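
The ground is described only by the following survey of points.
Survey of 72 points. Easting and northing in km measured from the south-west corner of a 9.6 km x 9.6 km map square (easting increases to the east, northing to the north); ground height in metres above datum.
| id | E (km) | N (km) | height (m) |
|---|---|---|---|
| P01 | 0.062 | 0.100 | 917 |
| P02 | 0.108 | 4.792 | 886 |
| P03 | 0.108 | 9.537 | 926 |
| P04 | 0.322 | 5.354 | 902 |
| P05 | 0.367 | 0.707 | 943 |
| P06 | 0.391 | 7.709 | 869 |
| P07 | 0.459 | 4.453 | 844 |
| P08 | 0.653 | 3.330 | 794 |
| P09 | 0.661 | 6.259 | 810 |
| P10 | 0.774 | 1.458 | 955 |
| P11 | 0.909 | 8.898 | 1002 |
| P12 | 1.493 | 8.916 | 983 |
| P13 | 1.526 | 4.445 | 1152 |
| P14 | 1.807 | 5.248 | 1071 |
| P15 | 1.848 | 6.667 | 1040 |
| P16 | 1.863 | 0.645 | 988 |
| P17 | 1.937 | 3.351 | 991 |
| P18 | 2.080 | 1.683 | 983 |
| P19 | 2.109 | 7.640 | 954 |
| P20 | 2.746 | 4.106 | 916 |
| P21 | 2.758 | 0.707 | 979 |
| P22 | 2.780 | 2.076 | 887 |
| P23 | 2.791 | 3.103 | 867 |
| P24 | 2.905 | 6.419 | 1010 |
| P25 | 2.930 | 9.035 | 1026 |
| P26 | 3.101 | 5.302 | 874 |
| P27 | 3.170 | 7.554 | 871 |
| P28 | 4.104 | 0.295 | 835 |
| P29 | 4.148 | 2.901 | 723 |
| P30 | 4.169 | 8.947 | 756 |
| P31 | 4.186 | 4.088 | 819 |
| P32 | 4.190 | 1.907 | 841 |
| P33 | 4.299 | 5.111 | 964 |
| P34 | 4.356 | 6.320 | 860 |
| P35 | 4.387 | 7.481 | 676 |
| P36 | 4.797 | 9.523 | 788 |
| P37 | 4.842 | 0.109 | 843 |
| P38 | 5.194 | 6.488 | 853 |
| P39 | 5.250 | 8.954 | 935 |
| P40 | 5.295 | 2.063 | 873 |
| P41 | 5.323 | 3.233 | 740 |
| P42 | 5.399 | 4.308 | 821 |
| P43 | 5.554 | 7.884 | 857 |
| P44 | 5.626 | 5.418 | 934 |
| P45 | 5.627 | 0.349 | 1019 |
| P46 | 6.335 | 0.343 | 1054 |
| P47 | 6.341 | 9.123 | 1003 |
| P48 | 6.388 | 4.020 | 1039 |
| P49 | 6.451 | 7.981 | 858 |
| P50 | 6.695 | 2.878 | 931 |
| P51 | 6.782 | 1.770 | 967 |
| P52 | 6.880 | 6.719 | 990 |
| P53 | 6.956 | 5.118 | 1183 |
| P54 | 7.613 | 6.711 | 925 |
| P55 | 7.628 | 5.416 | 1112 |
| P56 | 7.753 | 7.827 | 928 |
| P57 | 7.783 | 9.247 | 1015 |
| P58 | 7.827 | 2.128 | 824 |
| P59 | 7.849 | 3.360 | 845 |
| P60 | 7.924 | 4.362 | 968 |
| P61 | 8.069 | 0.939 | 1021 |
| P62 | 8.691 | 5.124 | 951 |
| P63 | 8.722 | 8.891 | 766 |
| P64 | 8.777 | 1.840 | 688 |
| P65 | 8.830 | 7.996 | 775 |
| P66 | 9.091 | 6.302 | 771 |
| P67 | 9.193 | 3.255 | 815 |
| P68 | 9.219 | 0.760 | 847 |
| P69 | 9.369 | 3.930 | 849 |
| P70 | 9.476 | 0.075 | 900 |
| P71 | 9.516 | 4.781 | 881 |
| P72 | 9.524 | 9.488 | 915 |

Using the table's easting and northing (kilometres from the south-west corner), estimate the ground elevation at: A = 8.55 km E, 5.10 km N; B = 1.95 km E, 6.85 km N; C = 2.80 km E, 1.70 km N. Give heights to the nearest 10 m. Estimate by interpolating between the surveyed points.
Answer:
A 920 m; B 1050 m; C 900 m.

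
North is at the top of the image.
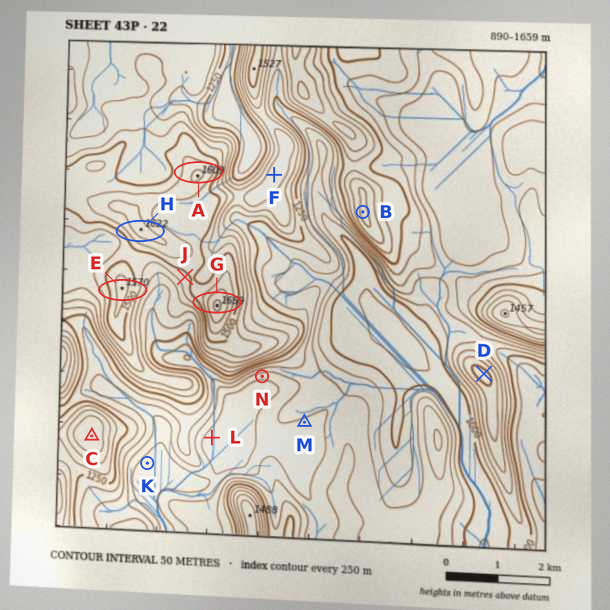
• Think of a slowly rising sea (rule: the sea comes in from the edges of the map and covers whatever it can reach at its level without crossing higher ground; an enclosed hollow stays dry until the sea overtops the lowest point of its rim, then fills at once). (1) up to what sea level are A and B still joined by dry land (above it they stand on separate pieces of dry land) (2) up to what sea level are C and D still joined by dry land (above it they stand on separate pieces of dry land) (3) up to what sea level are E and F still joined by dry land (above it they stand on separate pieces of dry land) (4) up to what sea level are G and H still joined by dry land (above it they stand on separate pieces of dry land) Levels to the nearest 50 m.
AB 1300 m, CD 1100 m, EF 1400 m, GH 1500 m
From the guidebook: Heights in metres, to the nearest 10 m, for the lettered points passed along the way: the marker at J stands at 1490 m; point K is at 1020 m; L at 1030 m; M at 1080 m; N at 1070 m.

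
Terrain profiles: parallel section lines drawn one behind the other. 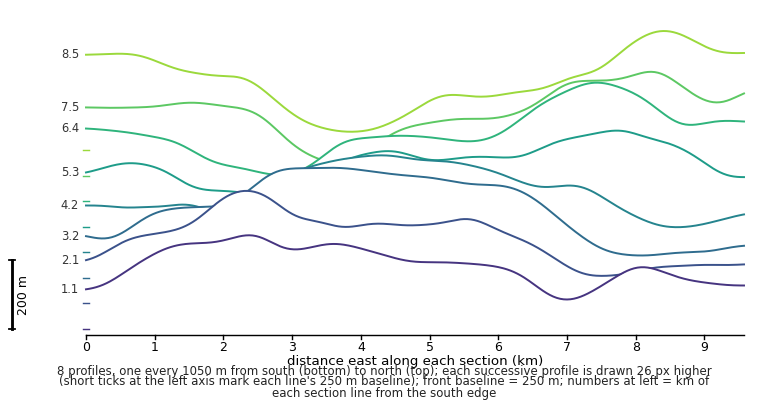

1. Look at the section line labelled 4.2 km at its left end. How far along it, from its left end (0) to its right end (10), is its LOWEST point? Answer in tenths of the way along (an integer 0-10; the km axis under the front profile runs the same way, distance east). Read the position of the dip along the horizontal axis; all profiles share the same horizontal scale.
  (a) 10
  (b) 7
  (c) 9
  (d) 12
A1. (c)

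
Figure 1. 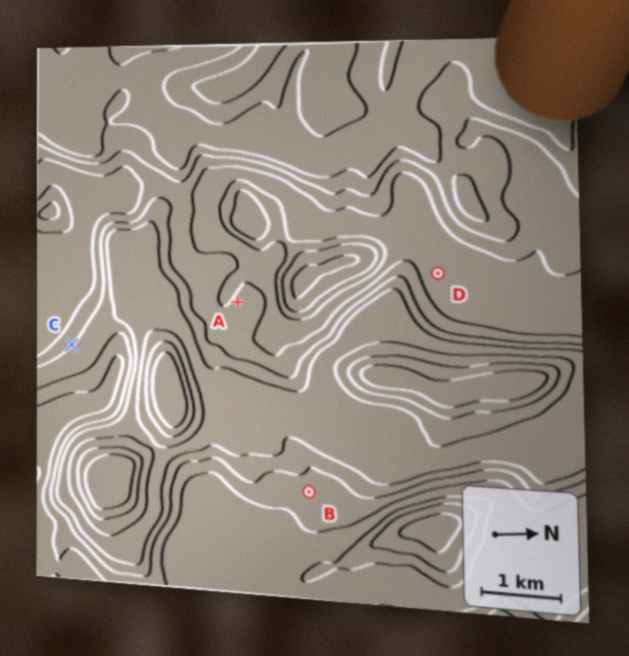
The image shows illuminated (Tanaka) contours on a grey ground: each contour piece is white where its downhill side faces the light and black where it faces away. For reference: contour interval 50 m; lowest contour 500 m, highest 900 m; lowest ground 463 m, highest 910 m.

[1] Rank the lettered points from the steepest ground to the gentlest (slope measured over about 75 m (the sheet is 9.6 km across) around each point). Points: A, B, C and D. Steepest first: C A B D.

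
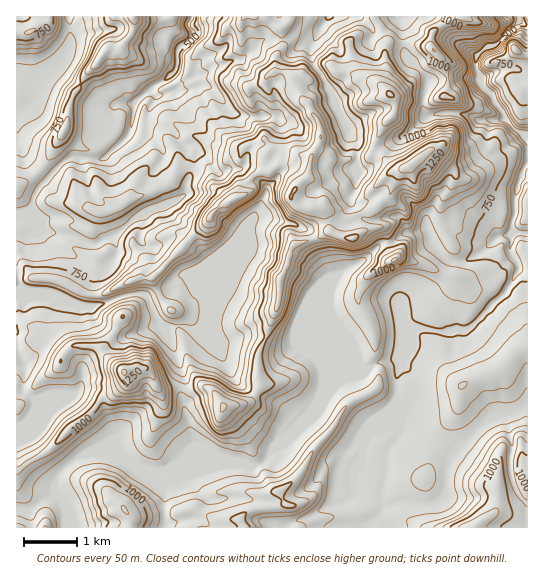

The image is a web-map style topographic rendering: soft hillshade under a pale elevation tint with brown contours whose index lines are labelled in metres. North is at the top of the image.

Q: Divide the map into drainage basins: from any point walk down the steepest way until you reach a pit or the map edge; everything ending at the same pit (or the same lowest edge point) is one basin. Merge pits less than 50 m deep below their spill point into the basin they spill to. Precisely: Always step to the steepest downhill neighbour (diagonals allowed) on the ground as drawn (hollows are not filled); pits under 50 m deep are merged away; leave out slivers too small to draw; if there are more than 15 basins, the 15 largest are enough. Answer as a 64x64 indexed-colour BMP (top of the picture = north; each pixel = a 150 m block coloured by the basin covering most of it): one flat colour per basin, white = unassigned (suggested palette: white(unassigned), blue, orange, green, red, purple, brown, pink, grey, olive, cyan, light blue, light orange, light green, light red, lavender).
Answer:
<image width="64" height="64" href="data:image/bmp;base64,Qk12CAAAAAAAAHYAAAAoAAAAQAAAAEAAAAABAAQAAAAAAAAIAAATCwAAEwsAABAAAAAAAAAA////ALR3HwAOf/8ALKAsACgn1gC9Z5QAS1aMAMJ34wB/f38AIr28AM++FwDox64AeLv/AIrfmACWmP8A1bDFABERERERERERERERERERERERERERERERERERERERIiIiERERERERERERERERERERERERERERERERERERERESIiIREREREREREREREREREREREREREREREREREREREREiIhERERERERERERERERERERERERERERERERERERERESIiERERERERERERERERERERERERERERERERERERERERIiIREREREREREREREREREREREREREREREREREREREREREhERERERERERERERERERERERERERERERERERERERERERIREREREREREREREREREREREREREREREREREREREREREiERERERERERERERERERERERERERERERERERERERERESIiERERERERERERERERERERERERERERERERERERERERIiIhEREREREREREREREREREREREREREREREREREREREiIiIRERERERERERERERERERERERERERERERERERERESIiIiERERERERERERERERERERERERERERERERERERERIiIiIhEREREREREREREREREREREREREREREREREREREiIiIiIRERERERERERERERERERERERERERERERERERESIiIiIiEREREREREREiERERERERERERERERERERERERIiIiIiIhEREREREREiIiEREREREREREREREREREREREiIiIiIiIhEREhEhEiIiIRERERERERERERERERERERESIiIiIiIiIREiIiIiIiIhERERERERERERERERERERERIiIiIiIiIhESIiIiIiIiEREREREREREREREREREREREiIiIiIiIiIiIiIiIiIiIRERERERERERERERERERERESIiIiIiIiIiIiIiIiIiIhERERERERERERERERERERERIiIiIiIiIiIiIiIiIiIiIREREREREREREREREREREREiIiIiIiIiIiIiIiIiIiIhERERERERERERERERERERESIiIiIiIiIiIiIiIiIiIiERERERERERERERERERERERIiIiIiIiIiIiIiIiIiIiIhEREREREREREREREREREREiIiIiIiIiIiIiIiIiIiIiERERERERERERERERERERESIiIiIiIiIiIiIiIiIiIiIhERERERERERERERERERERIiIiIiIiIiIiIiIiIiIiIiEREREREREREREREREREREiIiIiIiIiIiIiIiIiIiIiIRERERERERERERERERERESIiIiIiIiIiIiIiIiIiIiIhERERERERERERERERERERIiIiIiIiIiIiIiIiIiIiIiEREREREREREREREREREREiIiIiIiIiIiIiIiIiIiIiIhERERERERERERERERERESIiIiIiIiIiIiIiIiIiIiIiERERERERERERERERERERIiIiIiIiIiIiIiIiIiIiIiIREREREREREREREREREREiIiIiIiIiIiIiIiIiIiIiIiERERERERERERERERERESIiIiIiIiIiIiIiIiIiIiIiIiIRERERERERERERERERIiIiIiIiIiIiIiIiIiIiIiIiIiEREREREREREREREREiIiIiIiIiIiIiIiIiIiIiIiIiIRERERERERERERERESIiIiIiIiIiIiIiIiIiIiIiIiIiIiIRERERERERERERIiIiIiIiIiIiIiIiIiIiIiIiIiIiIiEREREREREREREiIiIiIiIiIiIiIiIiIiIiIiIiIiIiIhERERERERERESIiIiIiIiIiIiIiIiIiIiIiIiIiIiIiIRERERERERERMyIiIiIiIiIiIiIiIiIiIiIiIiIiIiIhEREREREREREzMiIiIiIiIiIiIiIiIiIiIiIiIiIiIiIRERERERERETMzIiIiIiIiIiIiIiIiIiIiIiIiIiIiIRERERERERERMzMiIiIiIiIiIiIiIiIiIiIiIiIiIiEREREREREREREzMzIiIiIiIiIiIiIiIiIiIiIiIiIiIRERERERERERETMzMiIiIiIiIiIiIiIiIiIiIiIiIiIhERERERERERERMzMzIiIiIiIiIiIiIiIiIiIiIiIiIiIREREREREREREzMzMiIiIiIiIiIiIiIiIiIiIiIiIiIhERERERERERETMzMyIiIiIiIiIiIiIiIiIiIiIiIiIiIRERERERERERMzMzMiIiIiIiIiIiIiIiIiIiIiIiIiIhEREREREREREzMzMyIiIiIiIiIiIiIiIiIiIiIiIiIiERERERERERETMzMzIiIiIiIiIiIiIiIiIiIiIiIiIiERERERERERERMzMzMyIiIiIiIiIiIiIiIiIiIiIiIiQREREREREREREzMzMzMiIiIiIiIiIiIiIiIiRCIiIkRBERERERERERETMzMzMyIiIiIiIiIiIiIiJERERCREREERERERERERERMzMzMzMiIiIiIiIiIiIiIkREREREREQREREREREREREzMzMzMzIiIiIiIiIiIiIiJERERERERBERERERERERETMzMzMzMzIiIiIiIiIiIiIkREREREREERFVERERERERMzMzMzMzMyIiIiIiIiIiIiRERERERERVVVURERERERFmMzMzMzMzMiIiIiIiIiIiJERERERERFVVVVEREREREWZmMzMzMzMyIiIiIiIiIiIiRERERERFVVVVVRERERER"/>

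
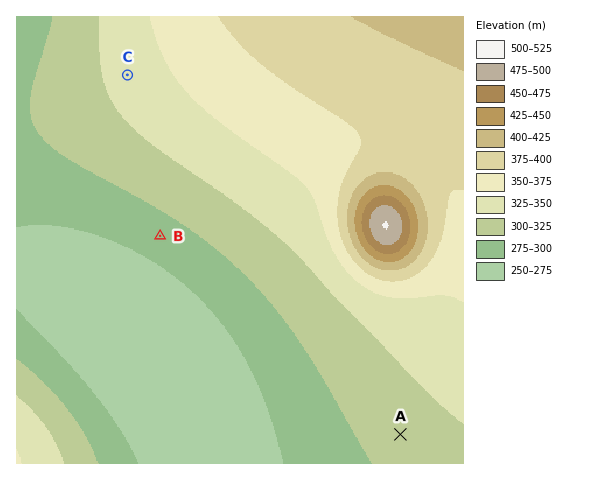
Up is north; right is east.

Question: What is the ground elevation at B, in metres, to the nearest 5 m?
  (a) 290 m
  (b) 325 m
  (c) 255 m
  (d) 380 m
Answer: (a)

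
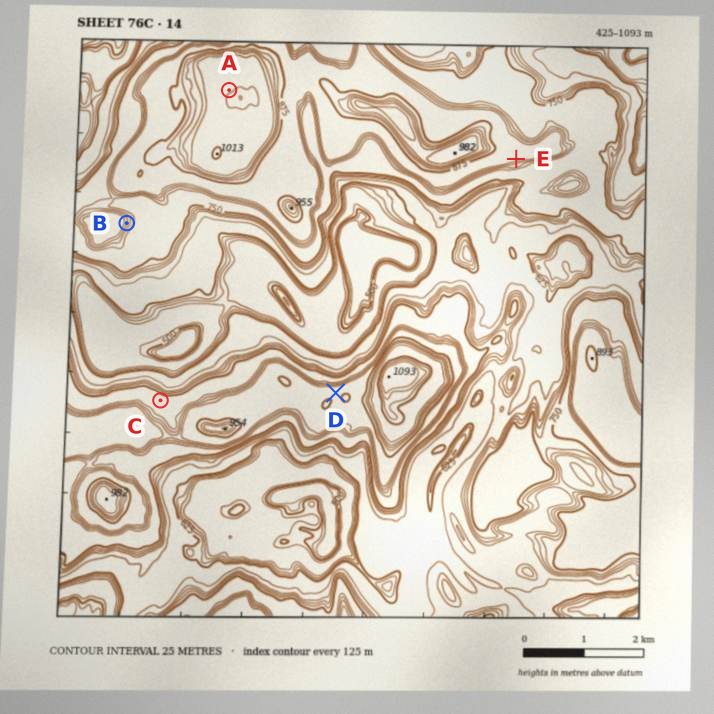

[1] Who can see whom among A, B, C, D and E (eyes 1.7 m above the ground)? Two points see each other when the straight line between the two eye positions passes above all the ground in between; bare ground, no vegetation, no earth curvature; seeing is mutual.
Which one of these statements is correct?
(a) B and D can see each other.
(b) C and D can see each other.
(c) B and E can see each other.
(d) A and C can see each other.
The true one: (a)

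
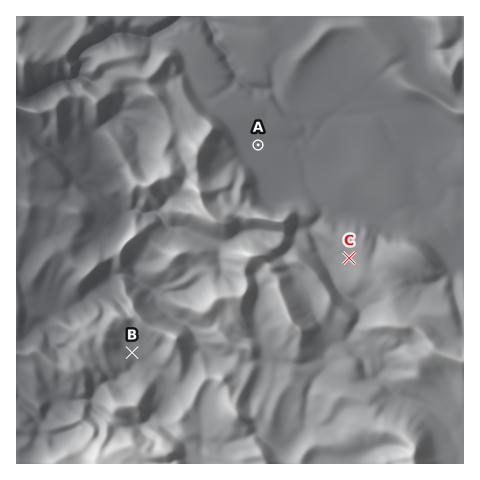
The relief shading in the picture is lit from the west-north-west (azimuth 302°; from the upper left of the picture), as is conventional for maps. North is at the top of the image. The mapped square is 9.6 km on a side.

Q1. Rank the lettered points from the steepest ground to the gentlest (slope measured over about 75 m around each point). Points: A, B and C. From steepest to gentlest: C B A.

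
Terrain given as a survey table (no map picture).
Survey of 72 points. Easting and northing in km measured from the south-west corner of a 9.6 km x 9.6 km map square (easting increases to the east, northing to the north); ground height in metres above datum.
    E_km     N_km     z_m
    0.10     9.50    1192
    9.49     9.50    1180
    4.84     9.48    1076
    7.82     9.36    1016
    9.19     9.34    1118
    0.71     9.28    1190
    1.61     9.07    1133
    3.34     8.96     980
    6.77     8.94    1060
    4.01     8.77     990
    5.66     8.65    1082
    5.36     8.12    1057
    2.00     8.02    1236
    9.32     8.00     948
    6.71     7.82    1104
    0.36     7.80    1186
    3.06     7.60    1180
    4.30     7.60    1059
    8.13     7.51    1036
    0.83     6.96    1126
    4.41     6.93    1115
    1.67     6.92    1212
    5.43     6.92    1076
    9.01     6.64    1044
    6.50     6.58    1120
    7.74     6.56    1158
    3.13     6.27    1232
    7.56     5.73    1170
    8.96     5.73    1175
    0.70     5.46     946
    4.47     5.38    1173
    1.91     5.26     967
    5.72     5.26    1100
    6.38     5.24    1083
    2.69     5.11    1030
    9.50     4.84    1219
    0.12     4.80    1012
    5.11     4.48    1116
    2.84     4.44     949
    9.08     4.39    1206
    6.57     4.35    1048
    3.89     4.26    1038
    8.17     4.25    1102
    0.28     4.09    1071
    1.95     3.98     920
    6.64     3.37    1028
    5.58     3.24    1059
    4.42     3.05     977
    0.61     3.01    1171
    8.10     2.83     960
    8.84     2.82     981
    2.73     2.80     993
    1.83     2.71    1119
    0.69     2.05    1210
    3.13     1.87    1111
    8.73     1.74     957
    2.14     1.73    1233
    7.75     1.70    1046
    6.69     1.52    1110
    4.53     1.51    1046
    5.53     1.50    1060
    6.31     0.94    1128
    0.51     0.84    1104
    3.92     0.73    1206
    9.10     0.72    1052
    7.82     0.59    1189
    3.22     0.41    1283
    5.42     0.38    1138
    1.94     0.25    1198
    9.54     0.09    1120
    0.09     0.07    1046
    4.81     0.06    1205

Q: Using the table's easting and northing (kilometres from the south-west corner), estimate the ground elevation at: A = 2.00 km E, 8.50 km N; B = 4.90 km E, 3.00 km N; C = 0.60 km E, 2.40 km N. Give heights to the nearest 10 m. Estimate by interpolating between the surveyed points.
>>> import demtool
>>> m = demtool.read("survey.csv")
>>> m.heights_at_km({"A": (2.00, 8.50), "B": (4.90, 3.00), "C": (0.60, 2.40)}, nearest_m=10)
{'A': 1180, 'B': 1010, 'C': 1200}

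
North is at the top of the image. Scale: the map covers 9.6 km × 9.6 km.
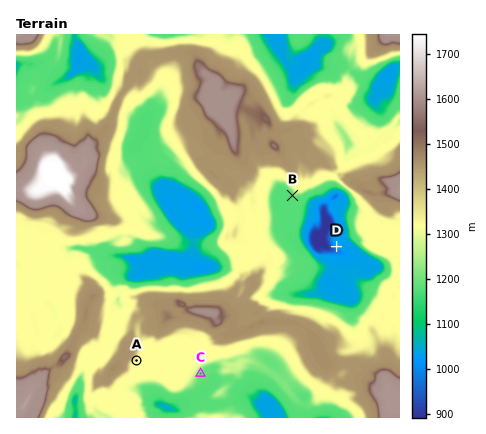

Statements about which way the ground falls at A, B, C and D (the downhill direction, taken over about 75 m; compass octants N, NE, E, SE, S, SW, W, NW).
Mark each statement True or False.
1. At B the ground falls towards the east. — False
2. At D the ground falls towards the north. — False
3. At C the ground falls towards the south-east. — True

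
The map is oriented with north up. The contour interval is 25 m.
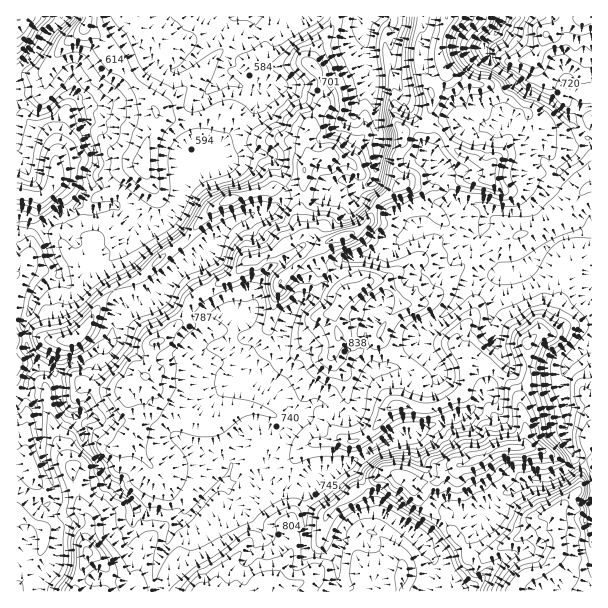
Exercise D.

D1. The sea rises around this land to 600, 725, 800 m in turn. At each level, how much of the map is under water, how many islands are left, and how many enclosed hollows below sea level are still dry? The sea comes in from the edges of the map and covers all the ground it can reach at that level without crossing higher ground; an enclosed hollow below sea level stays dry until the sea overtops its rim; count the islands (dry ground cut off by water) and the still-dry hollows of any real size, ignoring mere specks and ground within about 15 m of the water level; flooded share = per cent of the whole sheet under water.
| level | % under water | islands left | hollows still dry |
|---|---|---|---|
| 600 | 12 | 0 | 0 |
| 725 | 35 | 1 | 0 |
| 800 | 74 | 1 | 0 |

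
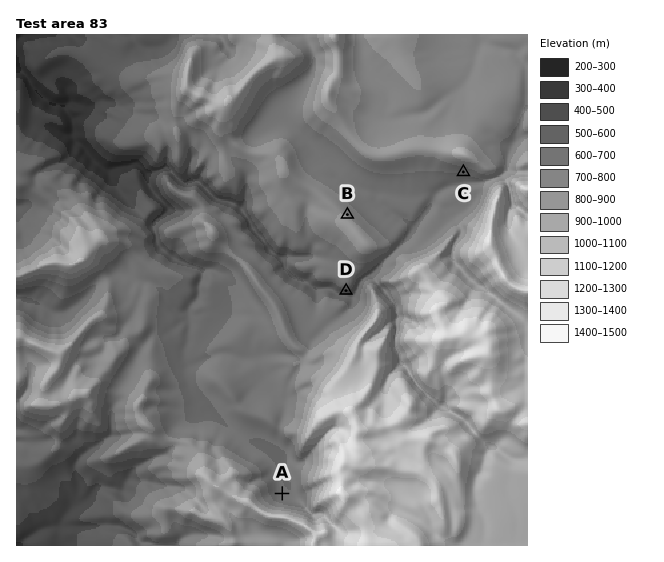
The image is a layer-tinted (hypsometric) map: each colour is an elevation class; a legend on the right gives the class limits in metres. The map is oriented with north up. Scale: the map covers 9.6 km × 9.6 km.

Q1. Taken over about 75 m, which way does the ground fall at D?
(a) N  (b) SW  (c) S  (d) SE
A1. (c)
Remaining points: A NE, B NE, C S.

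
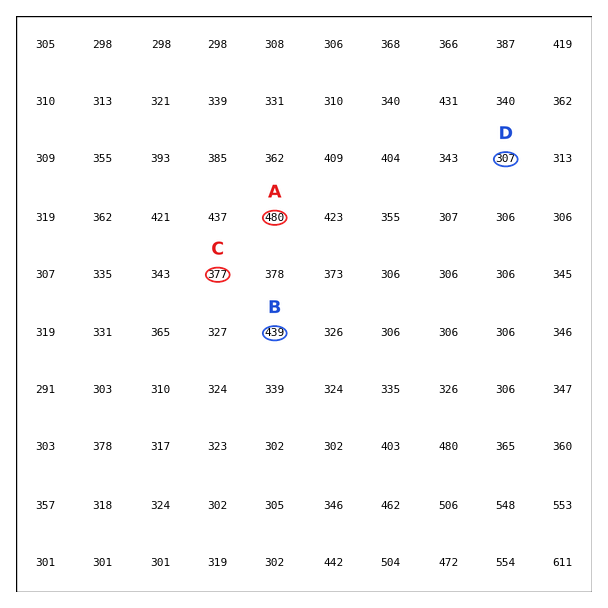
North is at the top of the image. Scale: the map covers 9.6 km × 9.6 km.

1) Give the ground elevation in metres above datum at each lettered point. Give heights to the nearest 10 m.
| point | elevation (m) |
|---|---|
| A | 480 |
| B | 440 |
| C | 380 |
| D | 310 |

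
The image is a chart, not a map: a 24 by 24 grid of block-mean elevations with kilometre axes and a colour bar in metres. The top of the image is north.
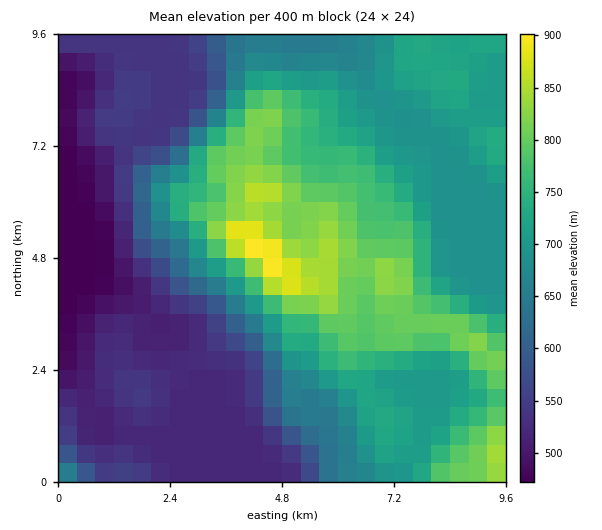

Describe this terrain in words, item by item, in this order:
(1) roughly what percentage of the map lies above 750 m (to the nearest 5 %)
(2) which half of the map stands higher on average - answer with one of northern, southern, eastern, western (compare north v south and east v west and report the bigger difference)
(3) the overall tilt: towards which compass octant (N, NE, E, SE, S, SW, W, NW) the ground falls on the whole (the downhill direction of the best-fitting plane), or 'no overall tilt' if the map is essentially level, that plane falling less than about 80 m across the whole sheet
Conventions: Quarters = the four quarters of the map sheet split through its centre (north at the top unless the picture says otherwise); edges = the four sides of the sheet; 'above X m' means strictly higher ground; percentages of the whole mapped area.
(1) Roughly 25 % of the ground is higher than 750 m.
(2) On average the eastern half of the map is the higher ground.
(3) The general tilt is down to the west (the land rises towards the east).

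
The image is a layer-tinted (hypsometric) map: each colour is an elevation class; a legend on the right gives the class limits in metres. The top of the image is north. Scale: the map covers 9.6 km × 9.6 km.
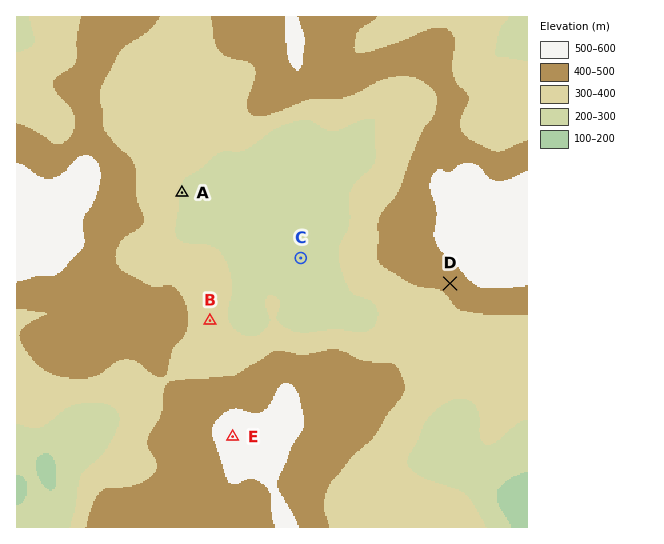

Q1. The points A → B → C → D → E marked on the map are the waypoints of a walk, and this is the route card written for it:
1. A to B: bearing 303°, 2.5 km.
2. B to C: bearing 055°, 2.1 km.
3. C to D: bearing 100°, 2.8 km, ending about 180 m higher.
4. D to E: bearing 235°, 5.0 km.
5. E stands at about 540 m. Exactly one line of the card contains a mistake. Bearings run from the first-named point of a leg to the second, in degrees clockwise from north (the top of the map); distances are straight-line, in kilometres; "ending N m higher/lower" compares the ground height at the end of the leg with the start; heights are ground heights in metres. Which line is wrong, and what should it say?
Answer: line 1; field bearing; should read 168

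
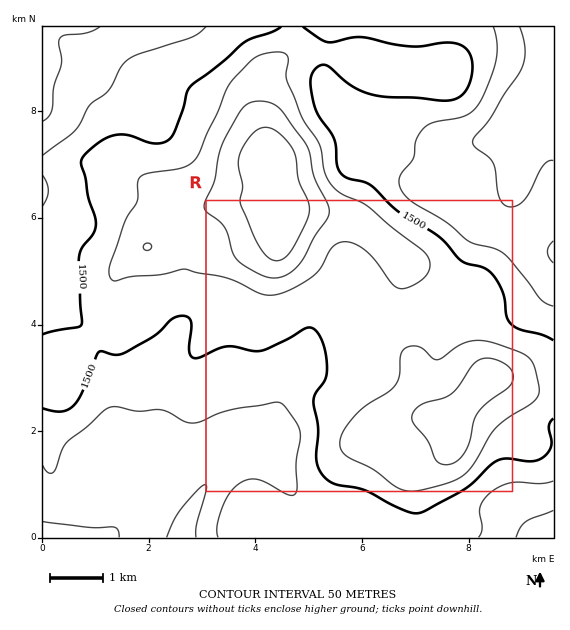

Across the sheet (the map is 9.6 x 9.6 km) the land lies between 1350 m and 1690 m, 1500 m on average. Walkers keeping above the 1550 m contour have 19.4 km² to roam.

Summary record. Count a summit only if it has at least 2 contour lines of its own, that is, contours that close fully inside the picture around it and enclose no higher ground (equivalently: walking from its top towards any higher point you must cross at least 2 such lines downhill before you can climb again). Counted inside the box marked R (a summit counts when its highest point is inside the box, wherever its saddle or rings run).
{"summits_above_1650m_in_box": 1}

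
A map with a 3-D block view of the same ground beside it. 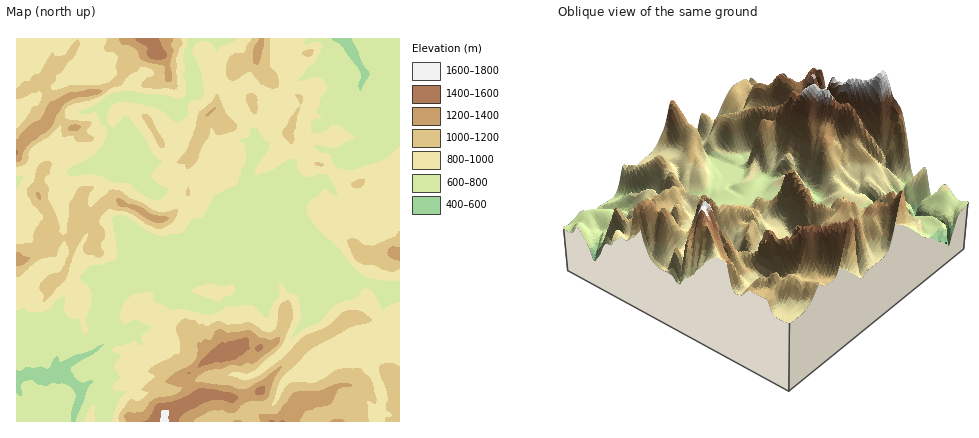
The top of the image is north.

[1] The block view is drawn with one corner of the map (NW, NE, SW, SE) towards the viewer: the NW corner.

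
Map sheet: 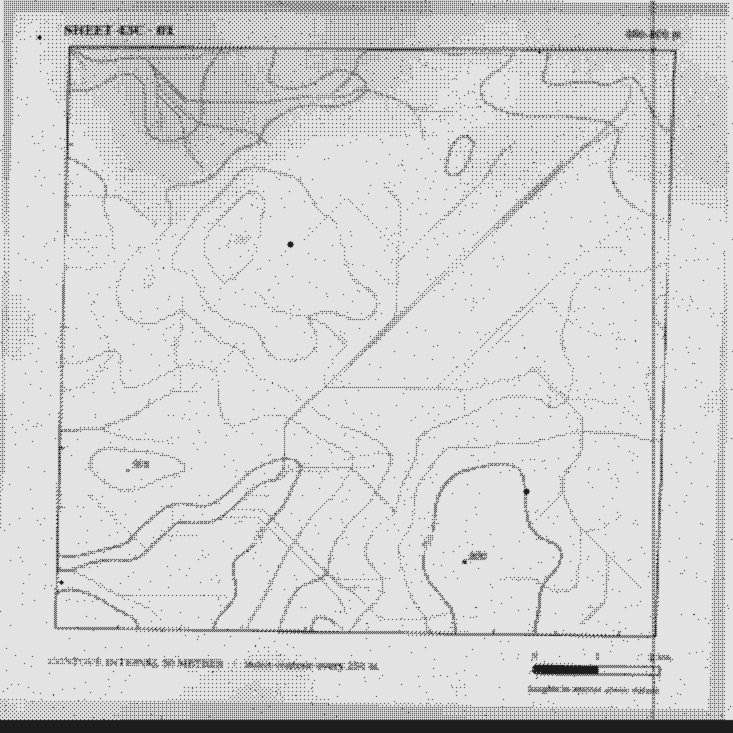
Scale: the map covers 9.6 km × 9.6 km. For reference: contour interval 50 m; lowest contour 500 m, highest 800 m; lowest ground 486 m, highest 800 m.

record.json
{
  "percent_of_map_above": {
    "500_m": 94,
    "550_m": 80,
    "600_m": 66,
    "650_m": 33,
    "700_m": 16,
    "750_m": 5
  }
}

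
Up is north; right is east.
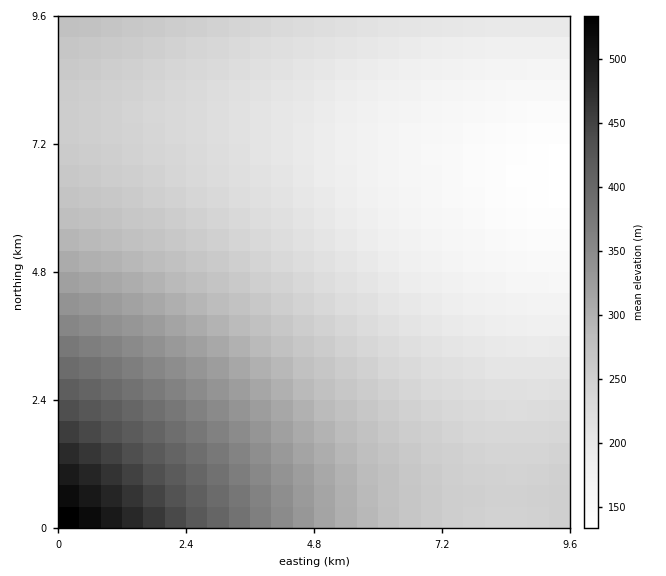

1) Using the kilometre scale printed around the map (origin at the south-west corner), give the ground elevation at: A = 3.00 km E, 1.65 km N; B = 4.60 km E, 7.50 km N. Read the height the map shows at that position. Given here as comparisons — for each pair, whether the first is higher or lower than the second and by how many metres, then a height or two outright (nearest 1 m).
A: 171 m higher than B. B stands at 196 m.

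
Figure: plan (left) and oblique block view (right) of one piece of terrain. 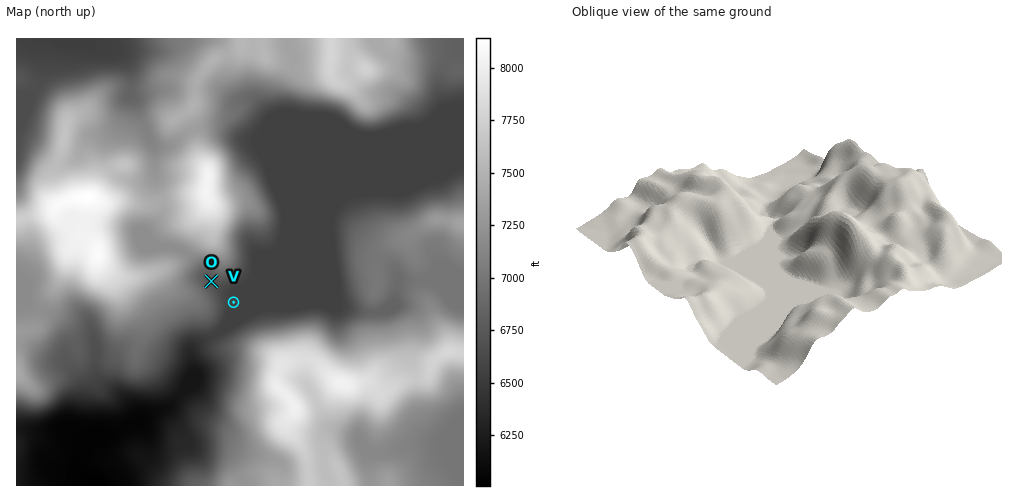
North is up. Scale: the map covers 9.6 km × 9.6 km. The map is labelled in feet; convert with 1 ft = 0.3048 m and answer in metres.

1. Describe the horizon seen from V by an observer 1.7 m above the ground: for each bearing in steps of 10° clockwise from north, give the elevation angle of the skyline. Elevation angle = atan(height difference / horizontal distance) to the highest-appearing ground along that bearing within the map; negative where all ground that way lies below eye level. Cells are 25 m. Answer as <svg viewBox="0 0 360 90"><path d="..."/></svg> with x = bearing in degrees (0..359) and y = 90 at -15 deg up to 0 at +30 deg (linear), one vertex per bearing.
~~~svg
<svg viewBox="0 0 360 90"><path d="M0 44l10 5 10 4 10 0 10 4 10 3 10-4 10-1 10 0 10 0 10-3 10-6 10-9 10-4 10-4 10 2 10 6 10 8 10 5 10 3 10 4 10 2 10-5 10-6 10-4 10-4 10-2 10 0 10 2 10 1 10 0 10 2 10 1 10-5 10-5 10 2"/></svg>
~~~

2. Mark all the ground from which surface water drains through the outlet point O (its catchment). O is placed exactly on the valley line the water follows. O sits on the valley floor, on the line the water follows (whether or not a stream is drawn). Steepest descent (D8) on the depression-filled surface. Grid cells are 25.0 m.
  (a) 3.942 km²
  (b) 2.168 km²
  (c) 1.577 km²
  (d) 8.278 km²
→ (a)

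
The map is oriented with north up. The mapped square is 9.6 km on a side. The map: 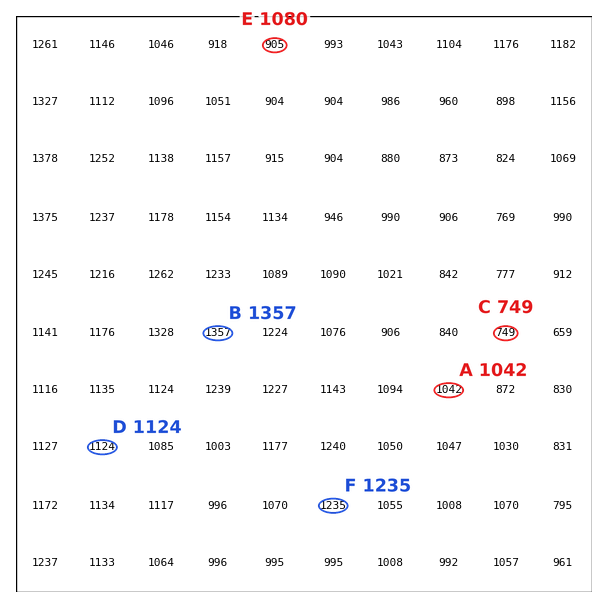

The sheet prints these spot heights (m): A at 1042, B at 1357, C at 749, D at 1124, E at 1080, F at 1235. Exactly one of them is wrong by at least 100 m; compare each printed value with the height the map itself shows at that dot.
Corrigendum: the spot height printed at E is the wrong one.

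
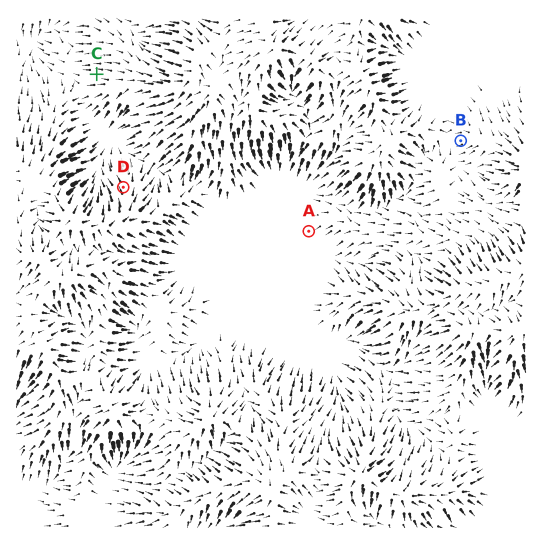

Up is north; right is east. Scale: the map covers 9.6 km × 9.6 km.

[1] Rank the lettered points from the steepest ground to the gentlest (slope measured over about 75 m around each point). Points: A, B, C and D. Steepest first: D C B A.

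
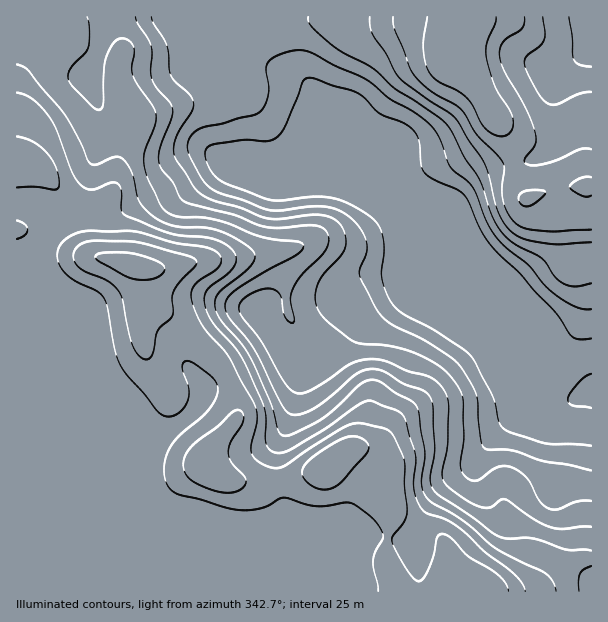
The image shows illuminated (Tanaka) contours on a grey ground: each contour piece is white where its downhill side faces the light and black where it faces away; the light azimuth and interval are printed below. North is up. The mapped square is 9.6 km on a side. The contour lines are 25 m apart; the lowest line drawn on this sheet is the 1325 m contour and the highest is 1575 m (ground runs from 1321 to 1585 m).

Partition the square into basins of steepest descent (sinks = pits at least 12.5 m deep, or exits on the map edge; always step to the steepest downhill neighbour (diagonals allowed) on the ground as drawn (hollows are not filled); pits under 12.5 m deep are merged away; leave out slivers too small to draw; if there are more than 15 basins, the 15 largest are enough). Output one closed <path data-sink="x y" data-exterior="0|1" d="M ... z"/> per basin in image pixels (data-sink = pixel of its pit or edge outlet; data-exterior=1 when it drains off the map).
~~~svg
<path data-sink="591 387" data-exterior="1" d="M473 16l-457 1 1 575 575-1 0-405-13 0-21 2-28 10-7-4-11-26-2-22-5-14-18-27-18-39-1-18 6-22z"/><path data-sink="591 17" data-exterior="1" d="M591 16l-117 1 0 9-6 22 1 18 18 39 18 27 5 14 2 22 5 14 10 16 31-10 34-3z"/>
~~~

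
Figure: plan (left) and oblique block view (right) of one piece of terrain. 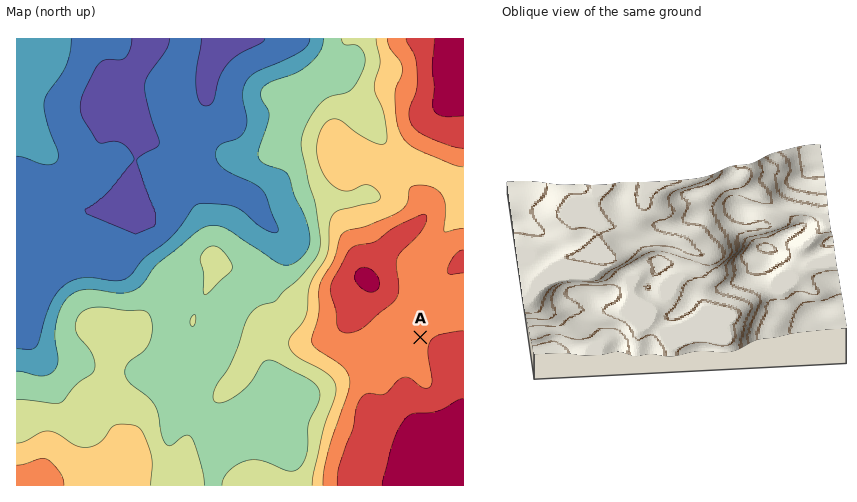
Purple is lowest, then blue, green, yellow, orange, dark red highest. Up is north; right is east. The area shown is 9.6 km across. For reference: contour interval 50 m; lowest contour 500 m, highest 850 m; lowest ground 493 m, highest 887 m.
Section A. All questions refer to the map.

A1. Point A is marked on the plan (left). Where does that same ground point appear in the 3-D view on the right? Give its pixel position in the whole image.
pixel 807 276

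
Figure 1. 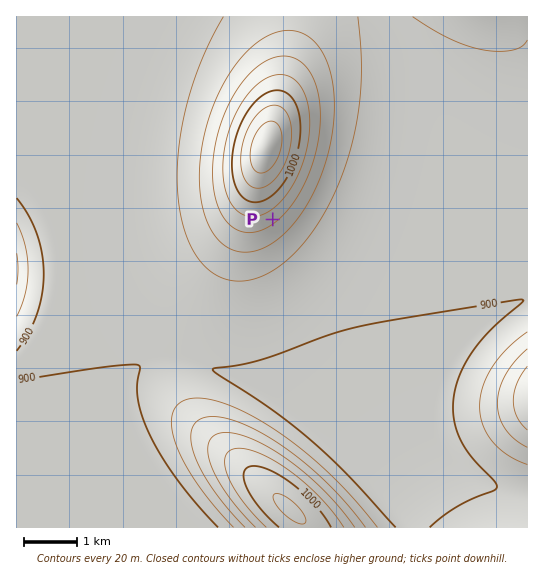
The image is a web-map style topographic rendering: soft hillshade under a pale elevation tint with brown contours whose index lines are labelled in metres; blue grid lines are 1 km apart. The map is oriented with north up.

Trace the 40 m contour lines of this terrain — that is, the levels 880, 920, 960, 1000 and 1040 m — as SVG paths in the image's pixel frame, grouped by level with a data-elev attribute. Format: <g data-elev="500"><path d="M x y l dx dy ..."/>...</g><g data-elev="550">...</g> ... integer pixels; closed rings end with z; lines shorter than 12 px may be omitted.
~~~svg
<g data-elev="880"><path d="M17 223l8 23 3 24-3 24-8 22"/></g><g data-elev="920"><path d="M377 527l-24-29-24-25-27-23-28-21-27-16-25-10-21-5-16 2-9 6-4 11 0 13 5 16 8 19 14 21 15 20 20 21"/><path d="M527 332l-20 17-15 18-9 20-3 19 3 19 9 16 15 14 20 9"/><path d="M223 17l-20 41-16 45-8 44-1 43 2 20 4 17 5 16 8 14 9 10 9 8 12 5 12 1 12-1 14-5 13-8 13-11 12-13 13-16 20-37 15-41 8-42 2-42-3-48"/><path d="M413 17l36 21 16 7 16 4 16 2 14-1 10-3 6-7"/></g><g data-elev="960"><path d="M355 527l-16-20-17-18-20-18-20-15-20-12-19-8-14-3-12 1-6 4-3 8 0 11 4 12 17 28 27 30"/><path d="M527 366l-10 17-4 18 4 16 10 13"/><path d="M241 231l9 2 11-2 10-6 11-9 10-11 9-14 7-16 6-17 6-35 0-16-2-14-4-14-6-10-7-7-10-5-9-1-11 2-10 6-11 9-9 11-9 14-13 32-6 35 0 16 2 14 4 14 6 10 8 8z"/></g><g data-elev="1000"><path d="M331 527l-17-23-24-22-13-8-12-6-10-2-7 1-4 4 0 6 4 14 13 18 18 18"/><path d="M252 202l13-2 13-10 11-16 8-20 3-21-1-20-6-14-6-6-5-2-7-1-6 2-14 10-11 16-9 21-3 23 2 19 7 14 5 5z"/></g><g data-elev="1040"><path d="M258 173l7-1 5-3 6-8 4-10 2-9-1-9-2-7-5-4-5-1-7 4-6 8-4 9-2 11 1 9 3 7z"/></g>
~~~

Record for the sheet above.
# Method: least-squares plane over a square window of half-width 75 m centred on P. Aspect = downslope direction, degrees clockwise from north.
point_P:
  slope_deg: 5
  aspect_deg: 144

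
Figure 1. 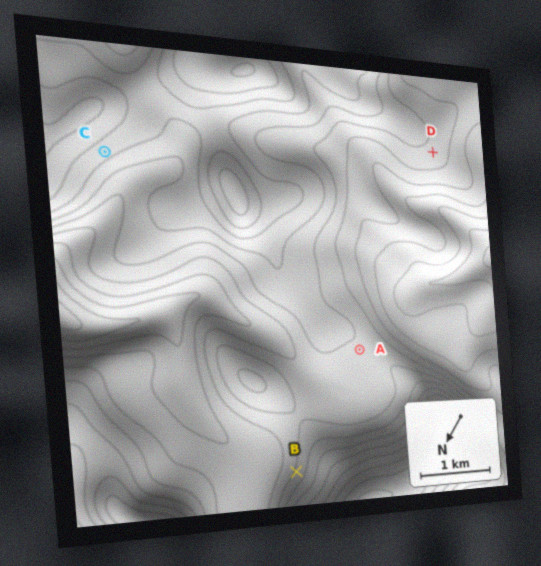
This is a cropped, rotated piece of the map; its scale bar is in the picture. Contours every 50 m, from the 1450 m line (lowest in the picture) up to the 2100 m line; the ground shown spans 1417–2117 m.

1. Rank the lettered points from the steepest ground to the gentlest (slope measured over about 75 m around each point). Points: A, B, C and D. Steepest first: B C D A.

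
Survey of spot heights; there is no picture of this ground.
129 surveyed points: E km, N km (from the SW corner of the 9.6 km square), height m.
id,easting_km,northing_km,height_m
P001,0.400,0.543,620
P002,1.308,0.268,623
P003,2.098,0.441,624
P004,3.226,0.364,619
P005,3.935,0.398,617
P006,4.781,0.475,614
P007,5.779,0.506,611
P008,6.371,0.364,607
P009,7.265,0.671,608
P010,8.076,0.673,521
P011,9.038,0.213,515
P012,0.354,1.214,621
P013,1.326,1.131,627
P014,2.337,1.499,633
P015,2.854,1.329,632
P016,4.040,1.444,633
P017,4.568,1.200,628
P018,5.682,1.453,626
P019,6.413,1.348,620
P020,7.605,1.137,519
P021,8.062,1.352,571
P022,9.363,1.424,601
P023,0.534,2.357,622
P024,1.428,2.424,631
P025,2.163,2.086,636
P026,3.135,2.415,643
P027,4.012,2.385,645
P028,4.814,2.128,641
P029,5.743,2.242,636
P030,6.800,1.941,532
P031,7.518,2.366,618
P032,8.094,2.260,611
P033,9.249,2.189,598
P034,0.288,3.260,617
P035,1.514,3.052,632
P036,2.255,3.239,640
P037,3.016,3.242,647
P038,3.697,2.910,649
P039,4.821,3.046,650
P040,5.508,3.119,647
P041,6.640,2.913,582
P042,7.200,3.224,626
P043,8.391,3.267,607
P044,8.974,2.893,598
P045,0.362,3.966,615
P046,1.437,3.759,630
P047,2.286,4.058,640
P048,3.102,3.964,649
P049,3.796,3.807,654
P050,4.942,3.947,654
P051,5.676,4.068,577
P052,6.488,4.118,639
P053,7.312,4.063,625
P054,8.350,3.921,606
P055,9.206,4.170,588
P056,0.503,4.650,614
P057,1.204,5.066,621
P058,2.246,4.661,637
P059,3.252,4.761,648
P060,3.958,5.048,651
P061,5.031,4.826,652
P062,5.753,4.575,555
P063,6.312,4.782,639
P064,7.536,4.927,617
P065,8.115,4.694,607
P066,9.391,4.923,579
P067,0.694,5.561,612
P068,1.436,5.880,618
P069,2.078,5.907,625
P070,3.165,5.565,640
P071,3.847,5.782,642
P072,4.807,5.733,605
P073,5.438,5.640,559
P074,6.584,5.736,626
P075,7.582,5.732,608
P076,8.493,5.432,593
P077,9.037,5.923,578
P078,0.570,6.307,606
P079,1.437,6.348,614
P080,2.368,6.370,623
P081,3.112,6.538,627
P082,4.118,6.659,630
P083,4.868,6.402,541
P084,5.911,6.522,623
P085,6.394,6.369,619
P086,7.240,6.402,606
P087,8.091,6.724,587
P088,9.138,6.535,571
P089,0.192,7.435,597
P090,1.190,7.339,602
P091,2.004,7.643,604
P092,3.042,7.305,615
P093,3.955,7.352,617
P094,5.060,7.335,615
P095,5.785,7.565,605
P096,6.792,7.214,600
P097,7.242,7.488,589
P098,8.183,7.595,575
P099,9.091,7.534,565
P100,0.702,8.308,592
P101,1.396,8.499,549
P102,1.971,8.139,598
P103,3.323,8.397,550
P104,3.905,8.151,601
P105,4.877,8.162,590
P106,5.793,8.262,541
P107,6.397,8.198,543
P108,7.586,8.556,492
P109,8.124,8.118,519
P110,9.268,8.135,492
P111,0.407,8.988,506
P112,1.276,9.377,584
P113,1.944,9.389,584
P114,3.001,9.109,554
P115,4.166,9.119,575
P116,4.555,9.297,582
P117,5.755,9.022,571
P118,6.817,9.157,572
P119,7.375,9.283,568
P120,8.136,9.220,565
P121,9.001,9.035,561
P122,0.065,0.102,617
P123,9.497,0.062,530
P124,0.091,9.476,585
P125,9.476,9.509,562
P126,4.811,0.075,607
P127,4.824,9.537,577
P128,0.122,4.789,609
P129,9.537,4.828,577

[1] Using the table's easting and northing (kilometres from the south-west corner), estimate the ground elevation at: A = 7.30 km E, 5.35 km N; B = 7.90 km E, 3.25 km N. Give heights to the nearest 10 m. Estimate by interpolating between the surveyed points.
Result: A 620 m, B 610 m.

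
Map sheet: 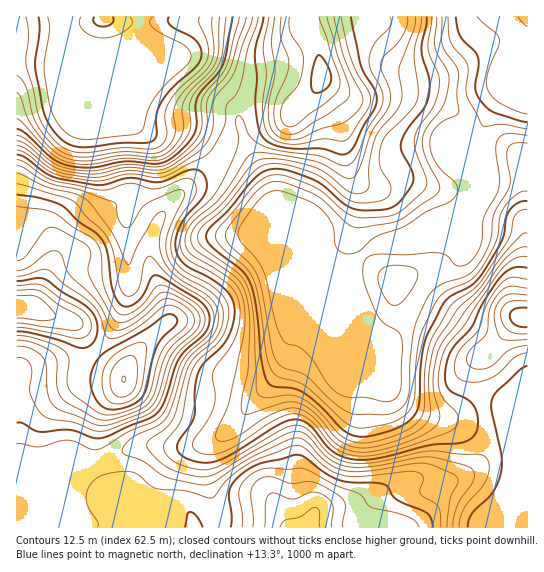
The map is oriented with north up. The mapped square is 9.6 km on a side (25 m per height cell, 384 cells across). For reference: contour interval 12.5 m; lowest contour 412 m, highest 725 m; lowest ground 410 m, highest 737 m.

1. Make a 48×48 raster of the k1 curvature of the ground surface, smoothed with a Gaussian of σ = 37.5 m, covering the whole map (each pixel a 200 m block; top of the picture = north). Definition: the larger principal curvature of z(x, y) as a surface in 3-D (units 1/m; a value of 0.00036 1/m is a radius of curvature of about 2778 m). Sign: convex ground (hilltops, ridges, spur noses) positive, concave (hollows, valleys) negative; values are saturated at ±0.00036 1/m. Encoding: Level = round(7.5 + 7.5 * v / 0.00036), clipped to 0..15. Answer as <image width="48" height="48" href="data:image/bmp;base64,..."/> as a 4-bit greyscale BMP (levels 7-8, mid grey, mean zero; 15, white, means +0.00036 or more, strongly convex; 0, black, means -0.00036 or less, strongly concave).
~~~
<image width="48" height="48" href="data:image/bmp;base64,Qk32BAAAAAAAAHYAAAAoAAAAMAAAADAAAAABAAQAAAAAAIAEAAATCwAAEwsAABAAAAAAAAAAAAAAABEREQAiIiIAMzMzAERERABVVVUAZmZmAHd3dwCIiIgAmZmZAKqqqgC7u7sAzMzMAN3d3QDu7u4A////AIh4d3iIh3dpuYdoibqayFeau8u8lEZ3eIiHiIiZiIiauYd4irmbypiJmZm9x2eIiIiHeJmqqqq8uqmZm7mLzduYiIeL2niIiIiIeJmqqZq7q8zLvLiLy83bqYd4vKmYiIiIeImZqaqpmr3u3KiMyrzv/+yqvduYiIiIeImYmqmYeJq93LmtyqvN///szMypiHiId4mYiZh3ZmeJvLrPyYh3is3bmau5iHiXd4uoiJiHZ2d4mrvvp1RGd4q7mIq5h4moZoy4d4mHd3d3iJv/lkRWd3iqmIq4h4mqh4zZd5upmId3iJv+p2Vodmial4q4d4irqJz9ms26qpiImZv9qHd4dmirl4u4d4iburz/7uyoiamImJvbiHeIZVe9uJund5mau7rP/sqYd5qIiJvKh3eIdle+yZqXd4iJqpmv/aqHd4qYmZmpd3d4d2eu6pmYh3d4qom+/aqWVnmquXeZh3iIiIic7Lqph3Vomoms/8qnRXibuGaZiIh4iIibzd25ZUV4i6mq/+y6Zomsp2eYiIiIh3ibvN7shUaInNy5v/7cq8qsqHeIiIh4d3mrqazuyHm97/64jf///+usqHd4iIiIh4mZmIq97f////2nee///+utmHd3iIiImZiIiIrN////7MyHZp7//+28mHiIiIiIqpiIqrzu///JiaqGVI/8rMzMmHiIiIeIq4iKu7vf2b3YaJqWVb/4iarMqIiIeIiJq5iKqXjP10vqd5qnd//FaZq8qIiIiHiKu7qIhlav6Djbh5y4if+VeZiamIiIh4ebu8y5h1af+le7ma25iv+GeJd4iHh3eIiKmIm7qGaN/HiarN25if+mZ4dnh4iIeKmIh3eImXZ67oiby7uoeO/WRndXeIiId5qYeIiId3do35msqImHZ7/5Voh3iIiHd5uoiZh3d4mZz6q6mHiHeJ/+qZmId4d3d6uYq6h3iImr3qq7zMzLmav/7cuHd3d3Z6y8zKmZqYiJzove////7dz//d6nZWd2aM7dy7vMy5dovb7t3d3v//7/+77adUZ3it66mqvMu5h3vO/Jh4ic7dvf/Kzcp1aHit6oeKyoiId4vP2VRFaKuWRt/8u7uXeZq96nd7yGd4eJvPx0NFeJqEJJzuy7zbrMus+naLt1d3ib3ft1VWeIh2Rni+2qzv7rmb+lWKp1eIit3PtmZnd3d4d3WO6YnP/Jia62aJp1aaq9uPpWd3eHd5uoeO2Hiu/amYzZmZqZrMuqhfpnd4iHeJrNzN2Ymt7cqIvdy6u6rKiHdvqHeIiIeIms7/+oicu9yb3typq5mYZmd/qHeIiIeIiJq9/YeLmM7e2qqYmqmHZmd+p3eIh4iIiIdo76d6h6/8h3eIqqu6hneNlneIeIiId2VErsmKhq/od2aKupm7qHd8l3eIiIh3d1VEjMuqhr/XeYebqHeJupiMqHeImYh3d3d3m6u7mN/HeamrqHZnmqmbqZiauqmJqqqpqom8u/6oeJq8uYdmeJmaurzf//7e7+25iHabvdyHeJqszKl3eIhw=="/>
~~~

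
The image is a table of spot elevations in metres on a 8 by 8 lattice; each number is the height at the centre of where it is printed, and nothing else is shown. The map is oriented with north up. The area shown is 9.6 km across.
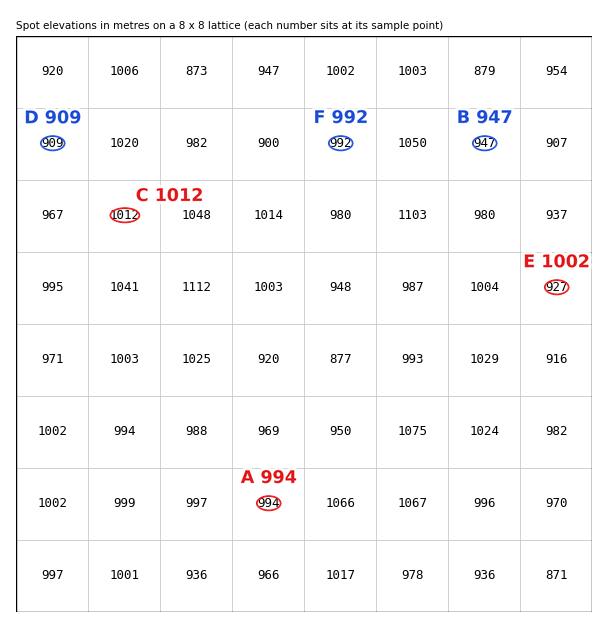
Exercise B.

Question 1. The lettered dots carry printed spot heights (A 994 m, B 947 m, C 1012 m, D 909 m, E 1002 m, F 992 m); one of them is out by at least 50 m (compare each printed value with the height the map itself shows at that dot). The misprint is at E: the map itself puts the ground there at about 927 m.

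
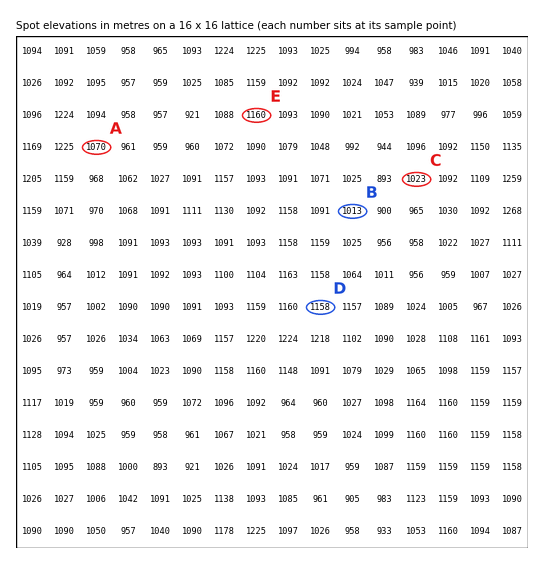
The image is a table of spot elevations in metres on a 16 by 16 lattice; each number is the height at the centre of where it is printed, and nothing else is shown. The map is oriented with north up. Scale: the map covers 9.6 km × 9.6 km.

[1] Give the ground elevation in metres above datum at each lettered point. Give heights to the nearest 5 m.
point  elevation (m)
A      1070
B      1015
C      1025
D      1160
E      1160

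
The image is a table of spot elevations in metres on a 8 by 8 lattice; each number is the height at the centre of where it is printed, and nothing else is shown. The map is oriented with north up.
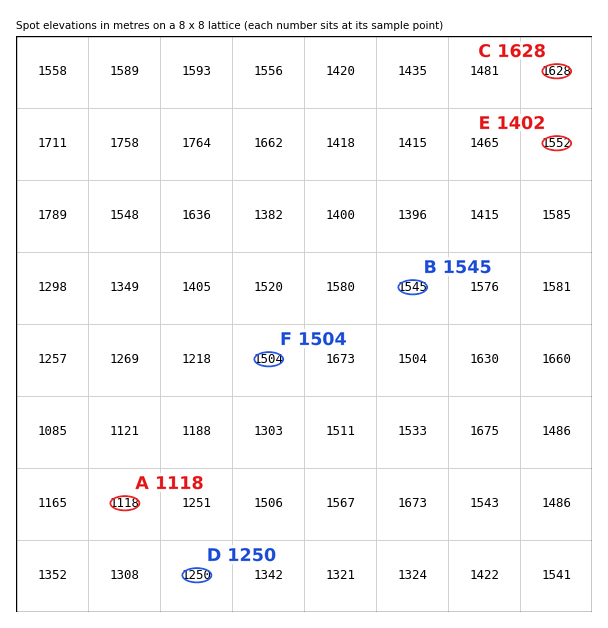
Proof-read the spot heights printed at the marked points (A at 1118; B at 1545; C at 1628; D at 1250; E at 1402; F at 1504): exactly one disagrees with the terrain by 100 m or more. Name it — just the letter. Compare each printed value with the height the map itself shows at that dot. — E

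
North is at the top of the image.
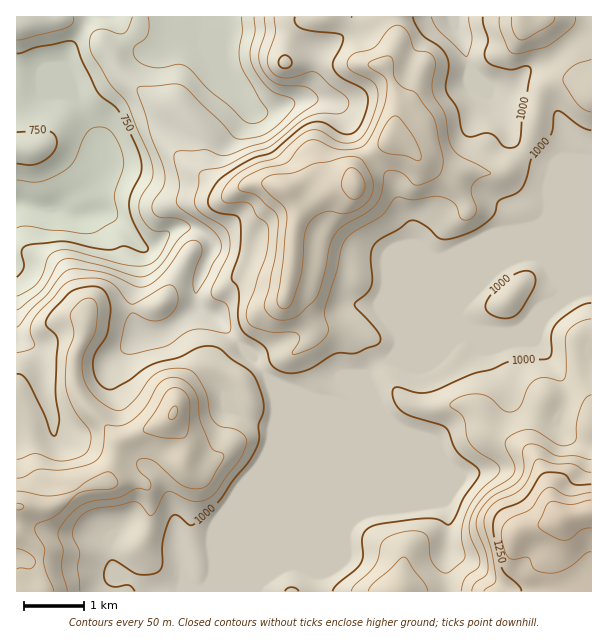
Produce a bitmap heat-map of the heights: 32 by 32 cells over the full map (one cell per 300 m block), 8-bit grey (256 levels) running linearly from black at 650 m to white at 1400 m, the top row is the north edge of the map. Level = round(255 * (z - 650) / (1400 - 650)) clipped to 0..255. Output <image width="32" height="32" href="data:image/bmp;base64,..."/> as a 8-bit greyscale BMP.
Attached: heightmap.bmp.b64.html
<image width="32" height="32" href="data:image/bmp;base64,Qk02CAAAAAAAADYEAAAoAAAAIAAAACAAAAABAAgAAAAAAAAEAAATCwAAEwsAAAABAAAAAAAAAAAAAAEBAQACAgIAAwMDAAQEBAAFBQUABgYGAAcHBwAICAgACQkJAAoKCgALCwsADAwMAA0NDQAODg4ADw8PABAQEAAREREAEhISABMTEwAUFBQAFRUVABYWFgAXFxcAGBgYABkZGQAaGhoAGxsbABwcHAAdHR0AHh4eAB8fHwAgICAAISEhACIiIgAjIyMAJCQkACUlJQAmJiYAJycnACgoKAApKSkAKioqACsrKwAsLCwALS0tAC4uLgAvLy8AMDAwADExMQAyMjIAMzMzADQ0NAA1NTUANjY2ADc3NwA4ODgAOTk5ADo6OgA7OzsAPDw8AD09PQA+Pj4APz8/AEBAQABBQUEAQkJCAENDQwBEREQARUVFAEZGRgBHR0cASEhIAElJSQBKSkoAS0tLAExMTABNTU0ATk5OAE9PTwBQUFAAUVFRAFJSUgBTU1MAVFRUAFVVVQBWVlYAV1dXAFhYWABZWVkAWlpaAFtbWwBcXFwAXV1dAF5eXgBfX18AYGBgAGFhYQBiYmIAY2NjAGRkZABlZWUAZmZmAGdnZwBoaGgAaWlpAGpqagBra2sAbGxsAG1tbQBubm4Ab29vAHBwcABxcXEAcnJyAHNzcwB0dHQAdXV1AHZ2dgB3d3cAeHh4AHl5eQB6enoAe3t7AHx8fAB9fX0Afn5+AH9/fwCAgIAAgYGBAIKCggCDg4MAhISEAIWFhQCGhoYAh4eHAIiIiACJiYkAioqKAIuLiwCMjIwAjY2NAI6OjgCPj48AkJCQAJGRkQCSkpIAk5OTAJSUlACVlZUAlpaWAJeXlwCYmJgAmZmZAJqamgCbm5sAnJycAJ2dnQCenp4An5+fAKCgoAChoaEAoqKiAKOjowCkpKQApaWlAKampgCnp6cAqKioAKmpqQCqqqoAq6urAKysrACtra0Arq6uAK+vrwCwsLAAsbGxALKysgCzs7MAtLS0ALW1tQC2trYAt7e3ALi4uAC5ubkAurq6ALu7uwC8vLwAvb29AL6+vgC/v78AwMDAAMHBwQDCwsIAw8PDAMTExADFxcUAxsbGAMfHxwDIyMgAycnJAMrKygDLy8sAzMzMAM3NzQDOzs4Az8/PANDQ0ADR0dEA0tLSANPT0wDU1NQA1dXVANbW1gDX19cA2NjYANnZ2QDa2toA29vbANzc3ADd3d0A3t7eAN/f3wDg4OAA4eHhAOLi4gDj4+MA5OTkAOXl5QDm5uYA5+fnAOjo6ADp6ekA6urqAOvr6wDs7OwA7e3tAO7u7gDv7+8A8PDwAPHx8QDy8vIA8/PzAPT09AD19fUA9vb2APf39wD4+PgA+fn5APr6+gD7+/sA/Pz8AP39/QD+/v4A////AKysn4l6d3ZzcG5ubm5ucXRwc4CRoaWbkJOousnT2NnZqamaiHt3entzb3Bubm5ubm5ucYCSm5KGiJa419zf39usqZqHe3mBgHNycG5ubm5ubm5vfIuUj4CCmsLj4uTo4rCmmIN6eX6DdnVxbm5ubm5ubm52foOEfIGly+Xq8fbvt7Kok4aCgYh8fXpvbm5ubm5ubm5ub3BxeJzC09/w9vesqKmopaGWlImQkHtubm5ubm5ubm5ubm5wg6K2y+Hc3JicnqOoqZ2XmaOdjnRubm5ubm5ubm5ubm51hpm5zsvBiYqEiZeinJuip52Yh3Fubm5ubm5ubm5udICLmrG0rap/fHl/kKGkpqqpm5KLd25ubm5ubm5ubm99jZSbo5uVnXx5eIWVlJuruK2ThH93bm5ubm5ubnF2e4OOkI6SkJGde3Z8kI2Cip20rY59f3tubm5ubm5wen2CiIyJhoySj5l5cYCOfHZ9j6Kchn6Bdm5vcG9ubnN1dHZ7gIGBh42LlHFtf4p0bXB6hIWBf3hveX14cW9vcXFxcXN0dnp8foeQZWp9jHlqZGZqc3h1bHGAh4Z9eXZzcXFxcXFxcnJ1ho5fcX2MhW5iYWFlaGV0hYqLjYZ9eXNxcXFxcXFxcXOEjVFsf4yHcmZraFxZX32ToJ2Sg3p1cXFxcXFzeHpycXaAOE9ugIBtYGZsXFxsepCoqZuGe3ZxcXFxcXF4gHhxcXImN1ZjYlVHS15bVm16iaOvoY6Be3FxcXFxcXF3eXJxcSMuQEE3LysuS11SYXiCnrGik4N6cXFxcXFxcXFxcXFxHh8hHRodHyg4UFBbdn6asaKZhn11cnJ1dHFxcXFxcXEODAoJDBMiOD1HWWp4hJixqKKYioB4d32Df3RycXFxcQMFBQgLEShBTlxxgoWSpLKxr7OljYKCg4mHeXV0cXFxDQ4MDA0RITdLXW2EmKWztbG2v7WXkZWRkIeAfHVxcXEdGhMPDQ8ZMUteZWuBlZ+mrLC5rJyepJuSioaCd3FxcSwoHBEOEBw5UFZWUlhofJahnpyhqqypm4d/fHl5dHFxIyQdFBATKENNUVJJPkBUd4yBeI2sraWWfXZ1cnx5dHUZGhoWFRw0R05RSj0zMTtQZmhqfKCnoJB5bmtufXx4ghgWFhcfLD5JTUk7Mi40QEhTX2l4lp+Xg3FoZ2x5f4ONGRYWGSg6QD0+OzEtMEJeYWBse4iXlZGBbGZqcHeCiIwcGBcfMz02MjIxLS01VHJ0bHWHlJqSjoJta3l/fYCFiC0nIiY4OTQxLy4tLTVQa3JvcnuBjo+Ac2RqfI6Si4WFPjs2LS0uNDIvLS0tM0todnt8eHyEhXJkXm2Al52ZjYU="/>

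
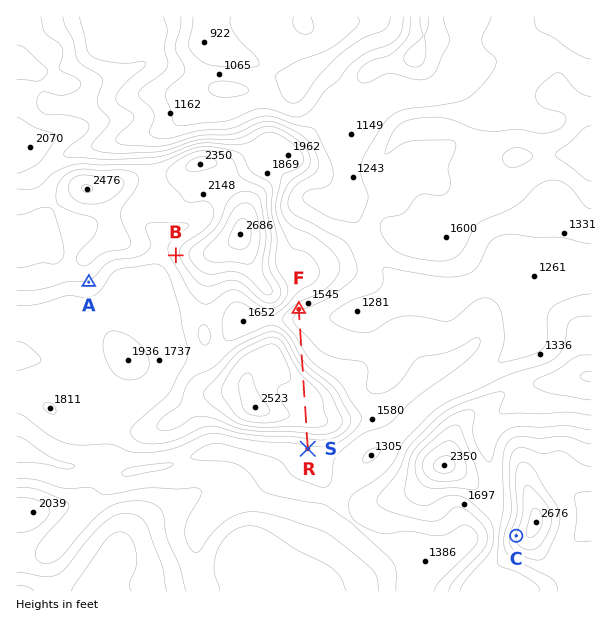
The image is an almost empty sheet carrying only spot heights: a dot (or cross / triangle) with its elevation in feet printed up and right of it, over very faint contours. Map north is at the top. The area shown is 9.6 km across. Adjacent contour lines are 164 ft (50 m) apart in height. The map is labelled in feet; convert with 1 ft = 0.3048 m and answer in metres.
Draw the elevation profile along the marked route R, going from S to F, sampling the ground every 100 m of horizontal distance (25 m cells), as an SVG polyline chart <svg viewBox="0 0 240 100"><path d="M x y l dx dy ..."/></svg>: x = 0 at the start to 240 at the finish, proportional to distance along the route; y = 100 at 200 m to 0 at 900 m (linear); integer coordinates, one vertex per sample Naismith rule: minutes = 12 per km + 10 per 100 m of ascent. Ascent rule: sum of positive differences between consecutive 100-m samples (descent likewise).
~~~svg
<svg viewBox="0 0 240 100"><path d="M0 60l10-5 11-8 10-7 10-6 11-2 10 0 10 1 10 0 11-1 10-1 10 1 11 4 10 4 10 5 11 5 10 4 10 2 10 3 11 3 10 3 10 2 11 0 10-3 3-1"/></svg>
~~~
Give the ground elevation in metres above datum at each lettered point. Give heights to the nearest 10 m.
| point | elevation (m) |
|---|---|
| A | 590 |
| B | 630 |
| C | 750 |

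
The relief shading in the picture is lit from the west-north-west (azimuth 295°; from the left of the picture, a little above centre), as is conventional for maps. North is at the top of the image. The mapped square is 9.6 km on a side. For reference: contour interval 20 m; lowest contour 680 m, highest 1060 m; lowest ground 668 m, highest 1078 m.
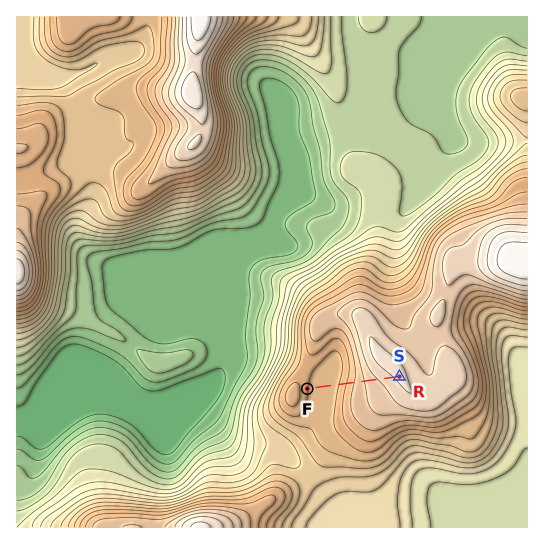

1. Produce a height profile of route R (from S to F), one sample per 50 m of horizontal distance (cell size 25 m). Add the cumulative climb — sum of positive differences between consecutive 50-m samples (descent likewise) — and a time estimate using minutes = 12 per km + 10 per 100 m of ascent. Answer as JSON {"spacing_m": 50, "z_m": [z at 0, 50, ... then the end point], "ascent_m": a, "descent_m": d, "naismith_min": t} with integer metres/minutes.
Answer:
{"spacing_m": 50, "z_m": [1023, 1022, 1020, 1018, 1015, 1012, 1008, 1004, 1000, 997, 993, 989, 985, 981, 976, 971, 966, 960, 954, 947, 940, 933, 926, 919, 913, 908, 903, 902, 902, 902, 902, 903, 906, 911, 917, 922], "ascent_m": 20, "descent_m": 121, "naismith_min": 23}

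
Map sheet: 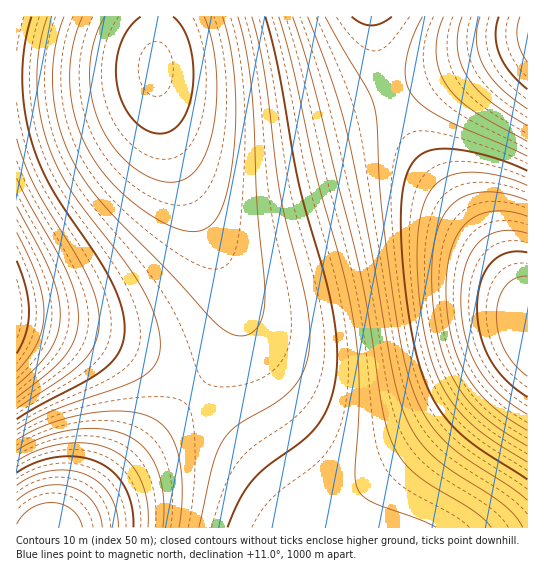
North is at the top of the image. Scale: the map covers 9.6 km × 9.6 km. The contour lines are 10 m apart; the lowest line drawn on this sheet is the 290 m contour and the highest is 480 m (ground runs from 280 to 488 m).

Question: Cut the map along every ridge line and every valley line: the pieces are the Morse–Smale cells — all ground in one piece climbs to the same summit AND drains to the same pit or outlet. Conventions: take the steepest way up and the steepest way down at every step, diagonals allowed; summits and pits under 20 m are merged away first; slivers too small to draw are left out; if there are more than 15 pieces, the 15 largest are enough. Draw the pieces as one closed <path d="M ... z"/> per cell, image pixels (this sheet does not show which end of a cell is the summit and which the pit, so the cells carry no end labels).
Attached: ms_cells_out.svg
<path d="M373 16l-216 1-1 64 9 50 19 54 39 82 13 39 0 20-5 17-14 23-21 28 41 41 62 75 10 9 52-28 38-27 129-111 0-47-28-45-64-84-32-51-21-52-6-21z"/><path d="M157 16l-141 1 0 304 65 12 44 15 32 16 38 29 22-27 14-23 5-17 0-20-13-39-39-82-19-54-9-50z"/><path d="M527 353l-128 111-38 27-50 28-5-2-7-7-50-61-54-56-76 78-60 56 468 1z"/><path d="M527 16l-154 1 2 20 8 37 21 52 32 51 64 84 27 44z"/><path d="M19 321l-3 1 0 205 42 1 61-57 76-77-17-15-21-15-32-16-44-15z"/>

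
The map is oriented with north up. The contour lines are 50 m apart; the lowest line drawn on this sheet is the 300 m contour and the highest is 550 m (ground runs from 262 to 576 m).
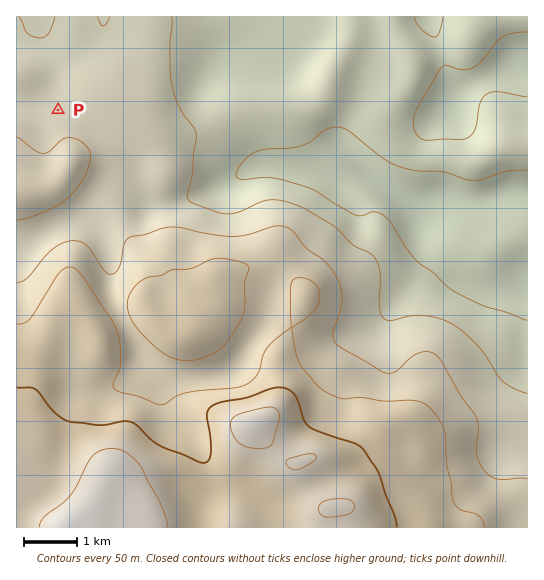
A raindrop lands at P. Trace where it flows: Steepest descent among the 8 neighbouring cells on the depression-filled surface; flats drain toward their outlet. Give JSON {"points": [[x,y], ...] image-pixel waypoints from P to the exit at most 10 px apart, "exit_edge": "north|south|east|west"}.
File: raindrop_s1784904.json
{"points": [[58, 110], [55, 99], [53, 89], [55, 78], [57, 67], [57, 57], [53, 46], [43, 35], [42, 25], [42, 17]], "exit_edge": "north"}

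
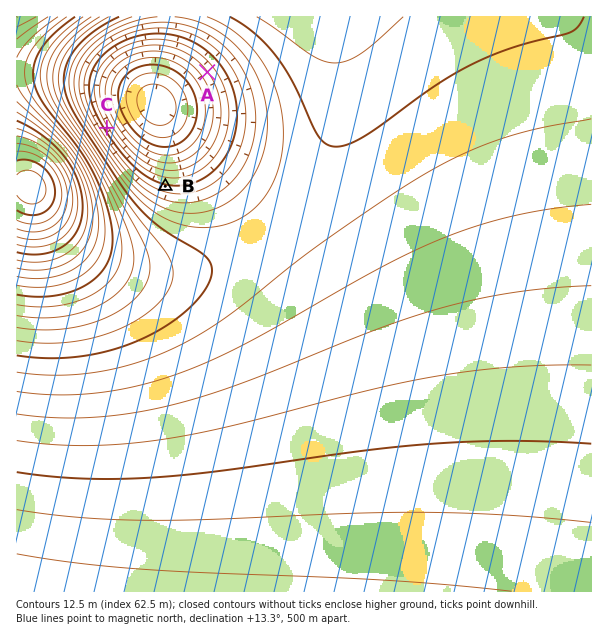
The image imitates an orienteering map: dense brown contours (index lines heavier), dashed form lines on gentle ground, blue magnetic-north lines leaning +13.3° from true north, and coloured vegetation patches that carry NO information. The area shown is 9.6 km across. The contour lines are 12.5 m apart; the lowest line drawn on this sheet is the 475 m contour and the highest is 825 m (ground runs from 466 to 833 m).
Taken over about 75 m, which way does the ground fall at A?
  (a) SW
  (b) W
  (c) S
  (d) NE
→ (a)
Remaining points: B N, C NE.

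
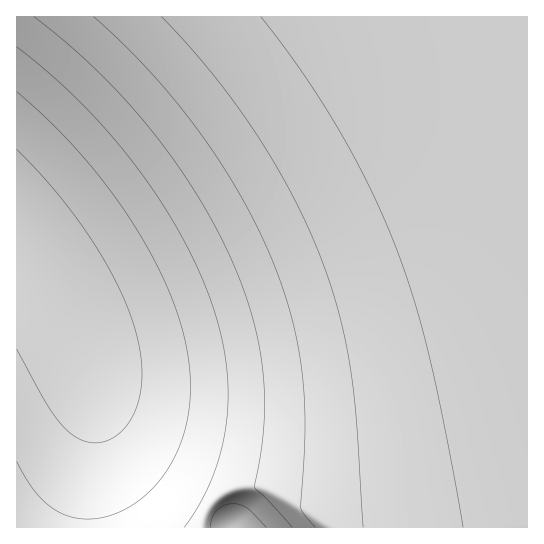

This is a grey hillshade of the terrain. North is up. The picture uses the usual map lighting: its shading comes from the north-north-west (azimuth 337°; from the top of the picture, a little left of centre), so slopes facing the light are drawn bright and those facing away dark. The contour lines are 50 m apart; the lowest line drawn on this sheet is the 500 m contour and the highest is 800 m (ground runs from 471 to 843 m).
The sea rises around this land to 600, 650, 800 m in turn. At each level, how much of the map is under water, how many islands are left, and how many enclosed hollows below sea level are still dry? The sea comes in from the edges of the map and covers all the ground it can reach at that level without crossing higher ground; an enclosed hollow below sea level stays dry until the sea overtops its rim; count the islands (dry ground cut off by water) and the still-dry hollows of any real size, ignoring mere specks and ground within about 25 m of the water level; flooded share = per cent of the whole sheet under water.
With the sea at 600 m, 29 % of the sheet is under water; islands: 0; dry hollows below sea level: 0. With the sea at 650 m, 37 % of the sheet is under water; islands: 0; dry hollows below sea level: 0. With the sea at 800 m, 73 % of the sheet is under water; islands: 0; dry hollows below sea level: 0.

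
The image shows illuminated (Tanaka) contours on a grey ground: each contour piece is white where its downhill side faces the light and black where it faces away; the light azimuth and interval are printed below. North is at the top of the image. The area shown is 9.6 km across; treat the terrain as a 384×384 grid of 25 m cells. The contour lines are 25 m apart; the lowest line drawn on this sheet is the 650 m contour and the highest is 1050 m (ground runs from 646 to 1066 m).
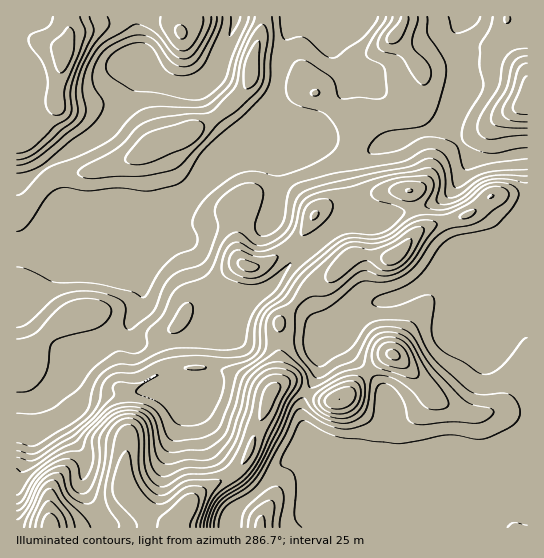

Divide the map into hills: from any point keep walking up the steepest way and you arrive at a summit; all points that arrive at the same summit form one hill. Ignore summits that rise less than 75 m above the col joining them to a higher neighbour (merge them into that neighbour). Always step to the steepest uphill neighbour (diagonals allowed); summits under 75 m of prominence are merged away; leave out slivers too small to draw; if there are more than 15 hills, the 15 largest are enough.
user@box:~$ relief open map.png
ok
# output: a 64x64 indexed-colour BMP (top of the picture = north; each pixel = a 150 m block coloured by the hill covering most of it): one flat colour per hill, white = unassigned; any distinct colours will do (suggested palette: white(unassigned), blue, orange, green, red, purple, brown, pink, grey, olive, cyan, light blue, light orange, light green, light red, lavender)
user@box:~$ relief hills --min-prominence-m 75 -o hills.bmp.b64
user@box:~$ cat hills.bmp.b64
<image width="64" height="64" href="data:image/bmp;base64,Qk12CAAAAAAAAHYAAAAoAAAAQAAAAEAAAAABAAQAAAAAAAAIAAATCwAAEwsAABAAAAAAAAAA////ALR3HwAOf/8ALKAsACgn1gC9Z5QAS1aMAMJ34wB/f38AIr28AM++FwDox64AeLv/AIrfmACWmP8A1bDFABERERERFERERERERERBEREREREREREREREREREREREREREREREUREREREREREEREREREREREREREREREREREREREREREURERERERERERBEREREREREREREREREREREREREREREUREREREREREREQRERERERERERERERERERERERERERERREREREREREREQRERERERERERERERERERERERERERERRERERERERERERBERERERERERERERERERERERERERERFERERERERERERBERERERERERERERERERERERERERERERRERERERERERBERERERERERERERERERERERERERERERFERERERERERBERERERERERERERERERERERERERERERFEREREREREREEREREREREREREREzEREREREREREREREUREREREREREEREREREREREzMzMzMzMzMzMzEREREREUREREREREREQRERERERERMzMzMzMzMzMzMzMzEREREUREREREREREQRERERERETMzMzMzMzMzMzMzMzMxERERRERERERERERBERERERERMzMzMzMzMzMzMzMzMzMRERREREREREREREEREREREREzMzMzMzMzMzMzMzMzMxERFERERERERERERBERERERETMzMzMzMzMzMzMzMzMzERFEREREREREREREERERERERMzMzMzMzMzMzMzMzMzMRERREERERERREREQRERERERETMzMzMzMzMzMzMzMzMxEREUERERERERFEREERERERERMzMzMzMzMzMzMzMzMzERERERERERERERERERERERERETMzMzMzMzMzMzMzMzMRERERERERERERERERERERERERMzMzMzMzMzMzMzMzMxEREREREREREREREREREREREREzMzMzMzMzMzMzMzMzERERERERERERERERERERERERETMzMzMzMzMzMzMzMzMREREREREREREREREREREREREREzMzMzMzMzMzMzMzMxERERERERERERERERERERERERERMzMzMzMzMzMzMzMzERERERERERERERERERERERERERETMzMzMzMzMzMzMzMREREREREREREREREREREREREREREzMzMzMzMzMzMzERERERERERERERERERERERERERERERMzMzMzMzMzMzEREREREREREREREREREREREREREREREREzMzMzMzMzMRERERERERERERERERERERERERERERERERETMzMzMzMzERERERERERERERERERERERERERERERERERETMzMzMzMRERERERERERERERERERERERERERERERERERETMzMzMxERERERERERERERERERERERERERERERERERERETMzMzMRERERERERERERERERERERERERERERERERERERETMzMxEREREREREREREREREREREREREREREREREREREREzMzERERERERERERERERERERERERERERERERERERERERMzMSIhERERERERERERERERERERERERERERERERERERERMzIiIhERERERERERERERERERERERERERERERERERERETMiIiIiERERERERERERERERERERERERERERERERERERMyIiIiIiERERERERERERERERERERERERERERERERERETIiIiIiIiIREiEREREREREREREREREREREREREREREREiIiIiIiIiIiIiERERERERERERERERERERERERERERESIiIiIiIiIiIiIiERERERERERERERERERERERERERERIiIiIiIiIiIiIiIhEREREREREREREREREREREREREREiIiIiIiIiIiIiIiERERERERERERERERERERERERERESIiIiIiIiIiIiIiIhERERERERERERERERERERERERERIiIiIiIiIiIiIiIiERERERERERERERERERERERVVUREiIiIiIiIiIiIiIiIhERERERERERERERERERERVVVVVSIiIiIiIiIiIiIiIiIRERERERERERERERERERVVVVVVIiIiIiIiIiIiIiIiIiIRERERERERERERERERFVVVVVUiIiIiIiIiIiIiIiIiIiERERERERERERERERFVVVVVVSIiIiIiIiIiIiIiIiIiIhEREREREREREREREVVVVVVVIiIiIiIiIiIiIiIiIiIiIRERERERERERERERFVVVVVUiIiIiIiIiIiIiIiIiIiIiEREREREREREREREVVVVVVSIiIiIiIiIiIiIiIiIiIiIRERERERERERERERVVVVVVIiIiIiIiIiIiIiIiIiIiIiERERERERERERERFVVVVVUiIiIiIiIiIiIiIiIiIiIiIREREREREREREREVVVVVVSIiIiIiIiIiIiIiIiIiIiIhERERERERERERERVVVVVVIiIiIiIiIiIiIiIiIiIiIiERERERERERERERFVVVVVUiIiIiIiIiIiIiIiIiIiIiIREREREREREREREVVVVVVSIiIiIiIiIiIiIiIiIiIiIhERERERERERERERVVVVVVIiIiIiIiIiIiIiIiIiIiIiIRERERERERERERFVVVVVUiIiIiIiIiIiIiIiIiIiIiIhEREREREREREREVVVVVVSIiIiIiIiIiIiIiIiIiIiIiIRERERERERERERFVVVVV"/>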